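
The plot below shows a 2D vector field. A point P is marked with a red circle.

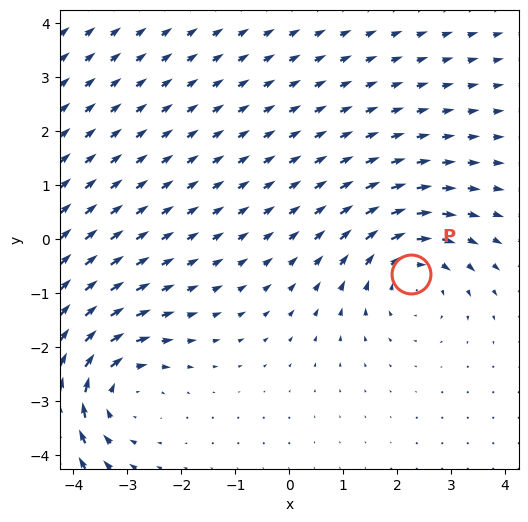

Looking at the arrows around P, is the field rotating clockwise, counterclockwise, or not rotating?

clockwise

Near P at (2.2, -0.6) the arrows circulate clockwise. The curl (z-component) there is about -3; negative curl means clockwise rotation.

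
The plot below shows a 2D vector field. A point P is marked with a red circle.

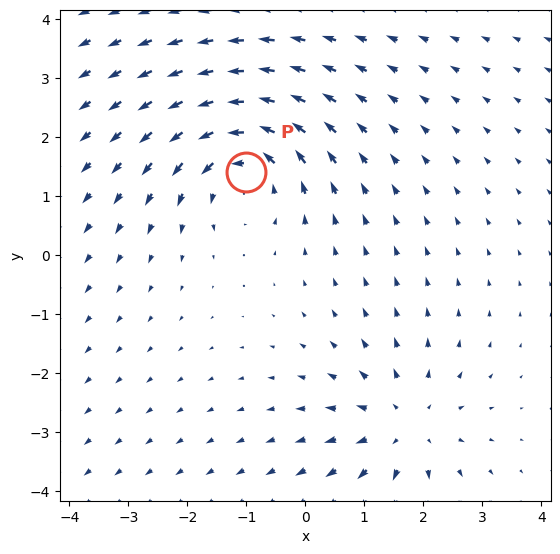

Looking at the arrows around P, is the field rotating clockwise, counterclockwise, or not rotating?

Near P at (-1.0, 1.4) the arrows circulate counterclockwise. The curl (z-component) there is about +4; positive curl means counterclockwise rotation.

counterclockwise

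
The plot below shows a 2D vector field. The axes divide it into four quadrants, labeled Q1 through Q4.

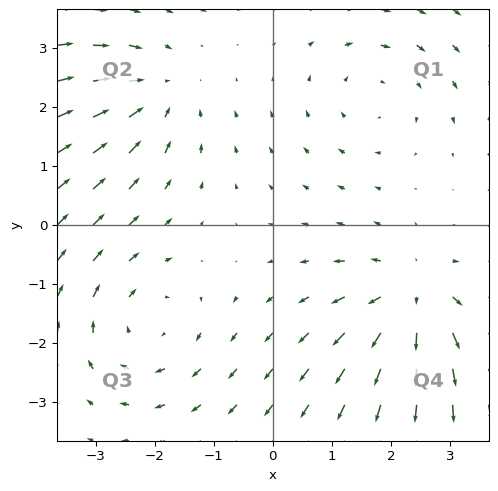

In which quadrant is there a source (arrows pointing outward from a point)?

Q4

The source sits at approximately (2.4, -1.2), which lies in quadrant Q4. The divergence there is about +5, positive as expected for a source.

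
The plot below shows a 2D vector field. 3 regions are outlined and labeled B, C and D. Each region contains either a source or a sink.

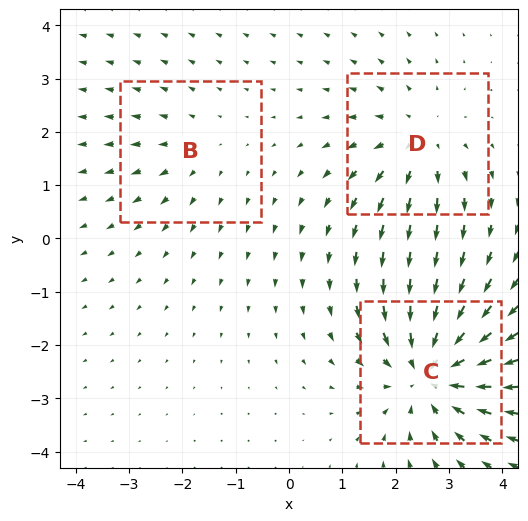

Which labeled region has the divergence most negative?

Divergence at each region's feature centre — B: about +2, C: about -5, D: about +3. Region C is most negative.

C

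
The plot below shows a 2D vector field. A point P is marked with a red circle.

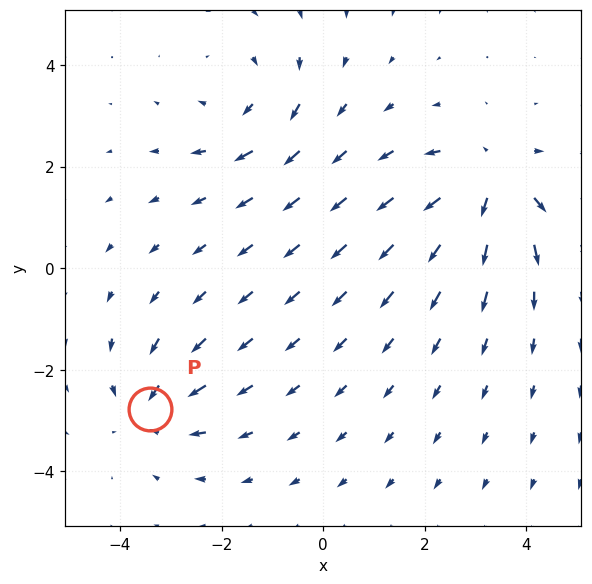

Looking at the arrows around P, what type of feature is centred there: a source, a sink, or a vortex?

sink

At P (-3.4, -2.8) the arrows converge inward. Divergence about -4, curl ≈0 — negative divergence with near-zero curl is a sink.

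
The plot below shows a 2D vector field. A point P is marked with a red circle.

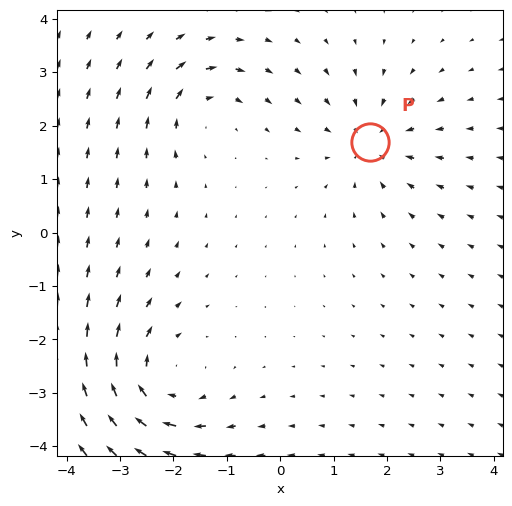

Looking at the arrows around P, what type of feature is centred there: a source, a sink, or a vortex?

At P (1.7, 1.7) the arrows converge inward. Divergence about -3, curl ≈0 — negative divergence with near-zero curl is a sink.

sink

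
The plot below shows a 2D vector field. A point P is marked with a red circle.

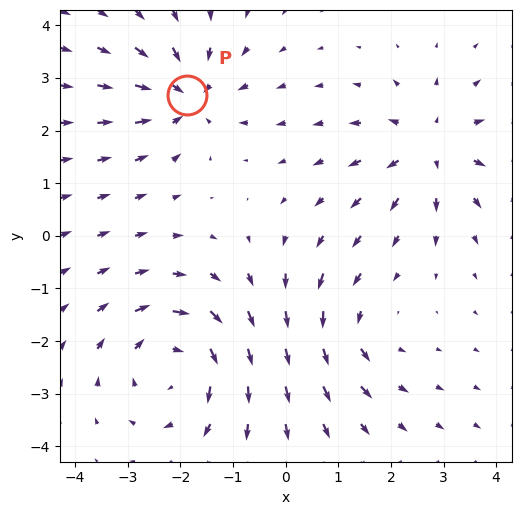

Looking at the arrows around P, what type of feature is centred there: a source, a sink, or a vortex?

sink

At P (-1.9, 2.7) the arrows converge inward. Divergence about -4, curl ≈0 — negative divergence with near-zero curl is a sink.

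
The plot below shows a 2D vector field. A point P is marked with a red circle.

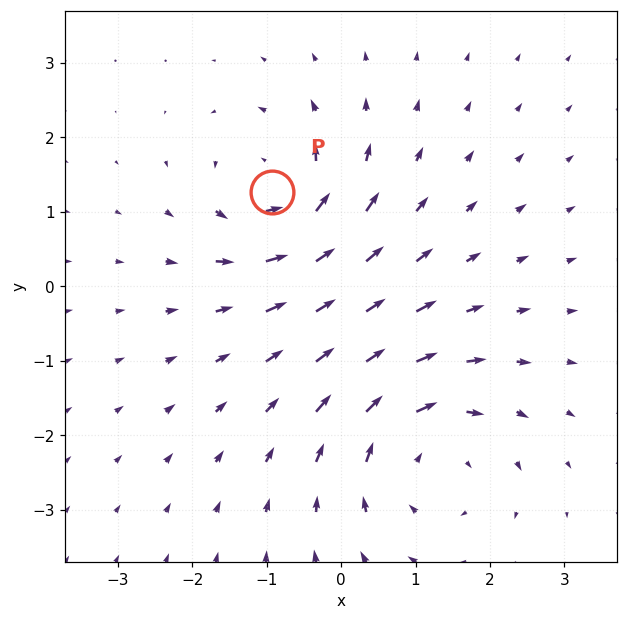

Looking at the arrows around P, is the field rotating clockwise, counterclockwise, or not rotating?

counterclockwise

Near P at (-0.9, 1.3) the arrows circulate counterclockwise. The curl (z-component) there is about +5; positive curl means counterclockwise rotation.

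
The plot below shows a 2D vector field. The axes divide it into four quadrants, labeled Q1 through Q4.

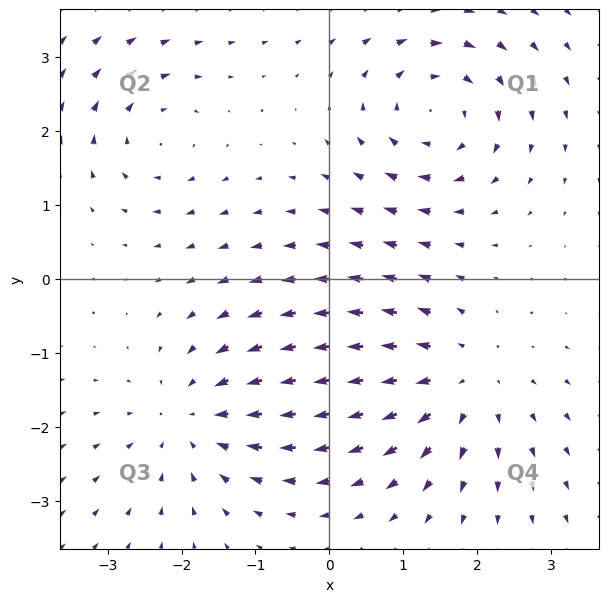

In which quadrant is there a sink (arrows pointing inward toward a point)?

Q3

The sink sits at approximately (-1.8, -1.9), which lies in quadrant Q3. The divergence there is about -3, negative as expected for a sink.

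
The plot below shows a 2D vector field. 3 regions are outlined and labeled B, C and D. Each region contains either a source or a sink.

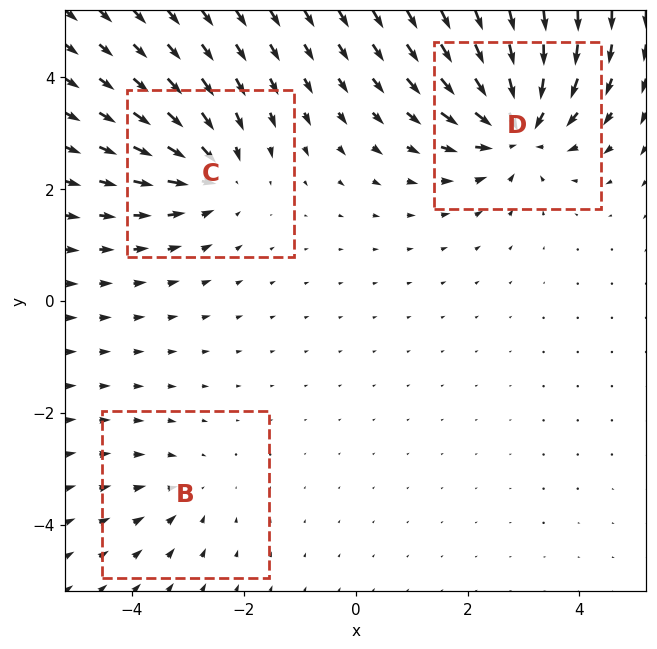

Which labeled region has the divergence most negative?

D

Divergence at each region's feature centre — B: about -2, C: about -4, D: about -6. Region D is most negative.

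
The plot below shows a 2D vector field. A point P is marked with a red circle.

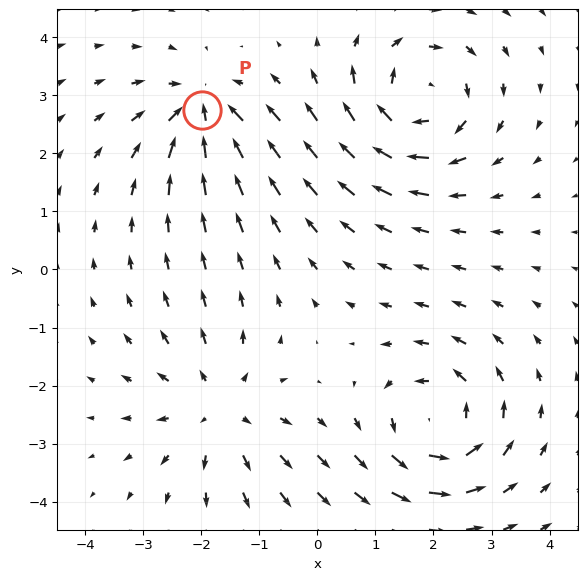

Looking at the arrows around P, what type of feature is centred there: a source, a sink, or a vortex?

sink

At P (-2.0, 2.7) the arrows converge inward. Divergence about -5, curl ≈0 — negative divergence with near-zero curl is a sink.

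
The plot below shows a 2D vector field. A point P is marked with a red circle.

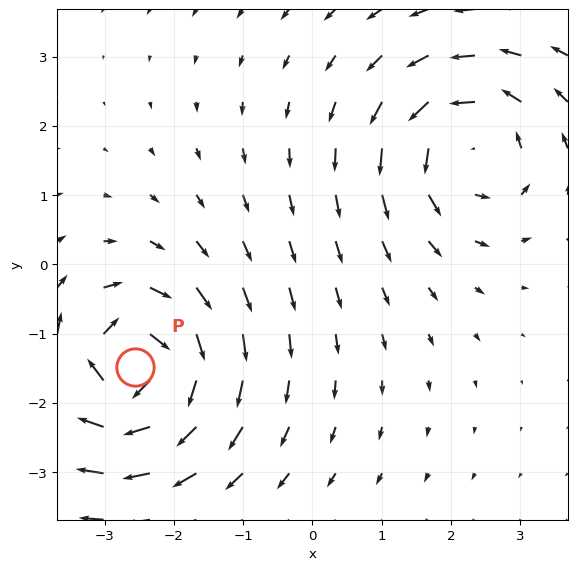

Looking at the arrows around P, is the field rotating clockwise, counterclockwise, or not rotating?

Near P at (-2.6, -1.5) the arrows circulate clockwise. The curl (z-component) there is about -6; negative curl means clockwise rotation.

clockwise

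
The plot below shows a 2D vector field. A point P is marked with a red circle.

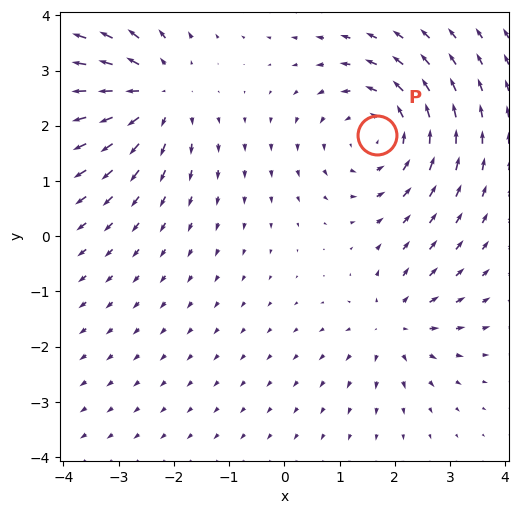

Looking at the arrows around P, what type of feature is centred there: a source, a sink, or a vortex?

At P (1.7, 1.8) the arrows circulate counterclockwise. Divergence ≈0, curl about +4 — near-zero divergence with nonzero curl is a vortex.

vortex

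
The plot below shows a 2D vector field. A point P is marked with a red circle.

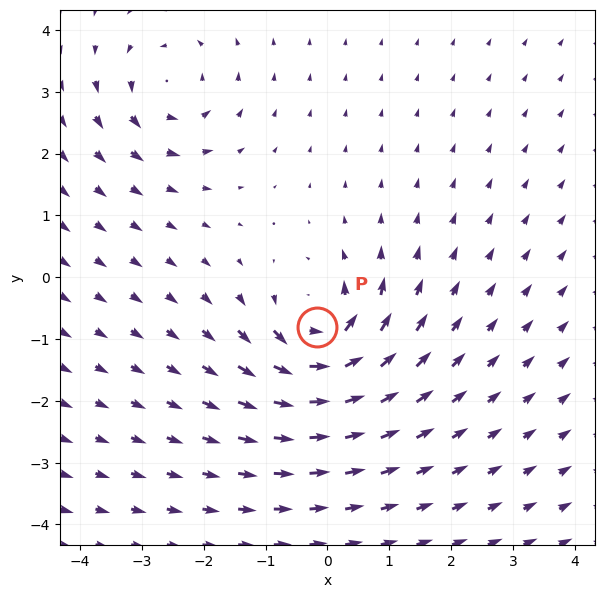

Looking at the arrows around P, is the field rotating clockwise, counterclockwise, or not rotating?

Near P at (-0.2, -0.8) the arrows circulate counterclockwise. The curl (z-component) there is about +6; positive curl means counterclockwise rotation.

counterclockwise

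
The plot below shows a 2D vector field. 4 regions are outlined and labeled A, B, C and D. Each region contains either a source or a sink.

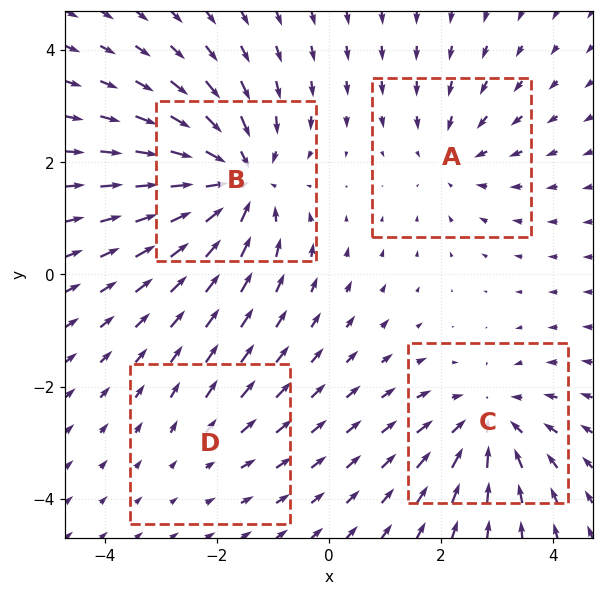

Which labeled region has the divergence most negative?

Divergence at each region's feature centre — A: about -3, B: about -7, C: about -5, D: about +2. Region B is most negative.

B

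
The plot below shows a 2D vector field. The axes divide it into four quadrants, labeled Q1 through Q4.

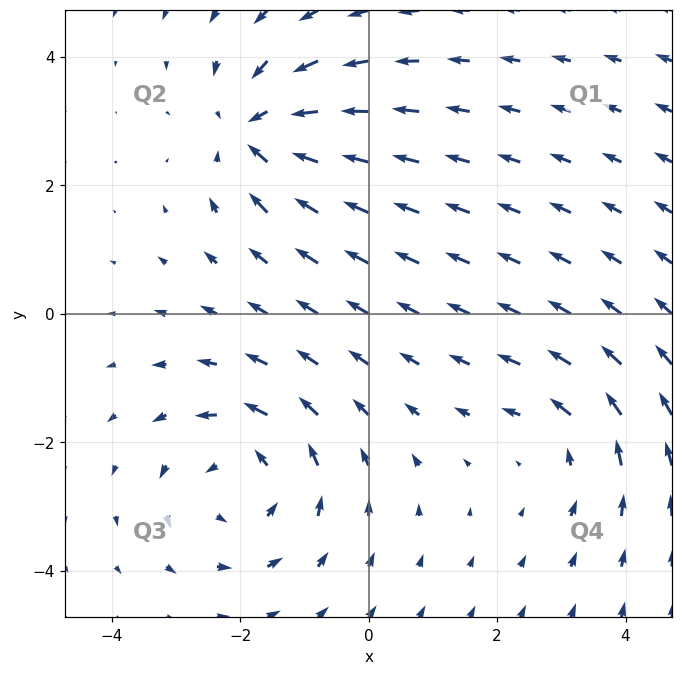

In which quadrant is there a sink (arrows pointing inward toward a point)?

The sink sits at approximately (-1.7, 2.8), which lies in quadrant Q2. The divergence there is about -4, negative as expected for a sink.

Q2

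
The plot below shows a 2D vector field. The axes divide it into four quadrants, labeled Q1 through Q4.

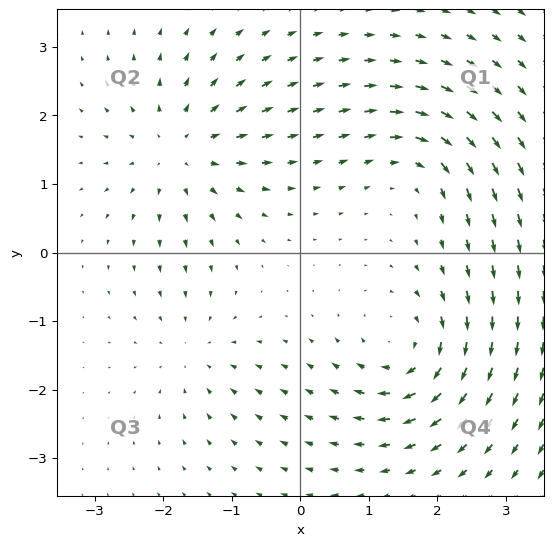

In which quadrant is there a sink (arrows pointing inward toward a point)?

Q3

The sink sits at approximately (-1.5, -1.4), which lies in quadrant Q3. The divergence there is about -3, negative as expected for a sink.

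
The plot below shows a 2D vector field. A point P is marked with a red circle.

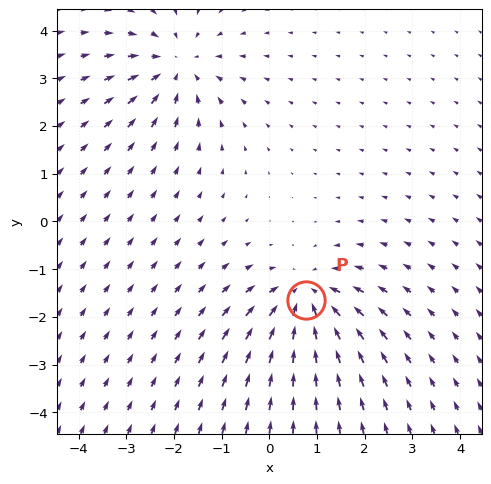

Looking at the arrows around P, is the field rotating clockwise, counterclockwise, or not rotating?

not rotating

Near P at (0.8, -1.7) the arrows show no circulation. The curl there is ≈0.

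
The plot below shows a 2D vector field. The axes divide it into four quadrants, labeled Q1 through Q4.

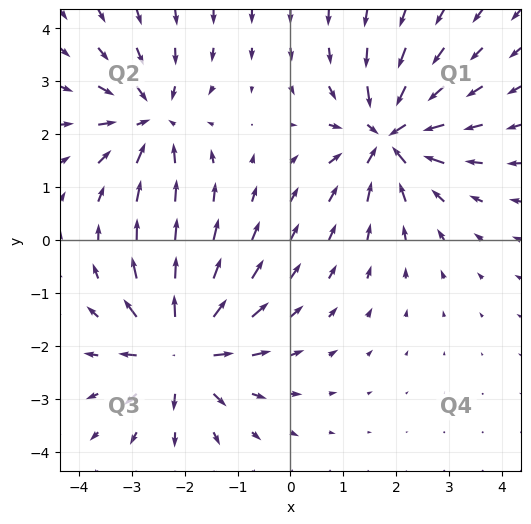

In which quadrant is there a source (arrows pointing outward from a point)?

Q3

The source sits at approximately (-2.1, -2.1), which lies in quadrant Q3. The divergence there is about +5, positive as expected for a source.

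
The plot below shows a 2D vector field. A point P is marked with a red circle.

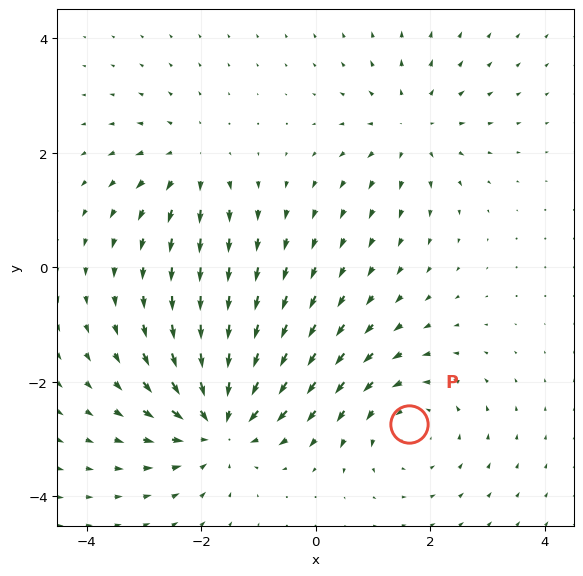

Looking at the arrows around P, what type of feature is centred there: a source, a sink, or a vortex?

vortex

At P (1.6, -2.7) the arrows circulate counterclockwise. Divergence ≈0, curl about +3 — near-zero divergence with nonzero curl is a vortex.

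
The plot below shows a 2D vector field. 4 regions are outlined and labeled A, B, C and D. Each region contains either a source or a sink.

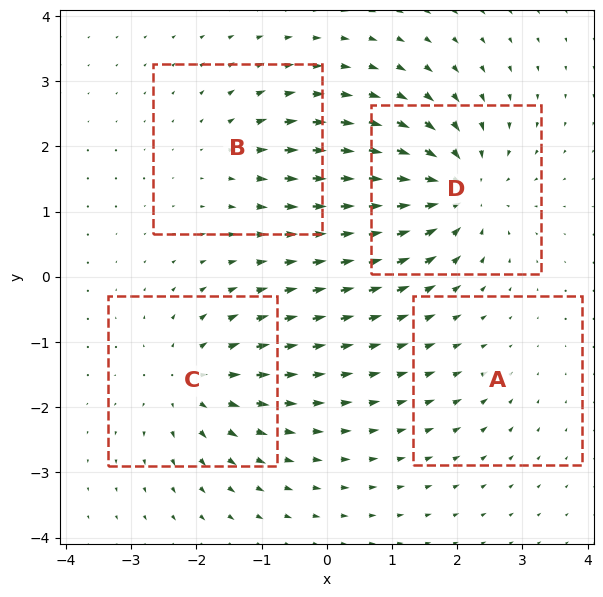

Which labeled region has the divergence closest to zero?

Divergence at each region's feature centre — A: about -2, B: about +4, C: about +6, D: about -8. Region A is closest to zero.

A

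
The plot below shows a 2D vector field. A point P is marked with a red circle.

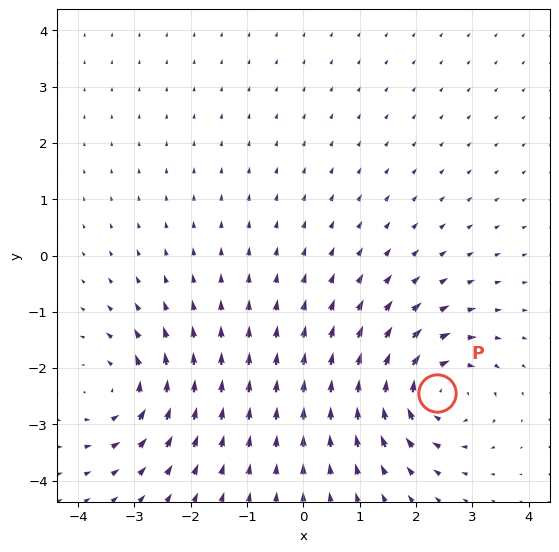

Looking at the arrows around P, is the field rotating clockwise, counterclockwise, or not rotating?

Near P at (2.4, -2.4) the arrows circulate clockwise. The curl (z-component) there is about -4; negative curl means clockwise rotation.

clockwise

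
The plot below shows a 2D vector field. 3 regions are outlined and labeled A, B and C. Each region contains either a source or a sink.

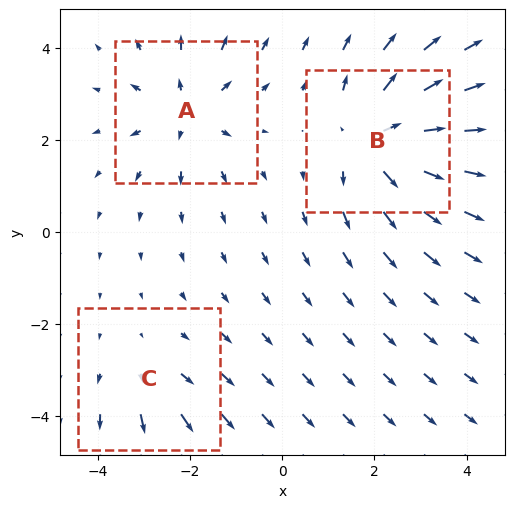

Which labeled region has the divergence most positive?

Divergence at each region's feature centre — A: about +4, B: about +5, C: about +2. Region B is most positive.

B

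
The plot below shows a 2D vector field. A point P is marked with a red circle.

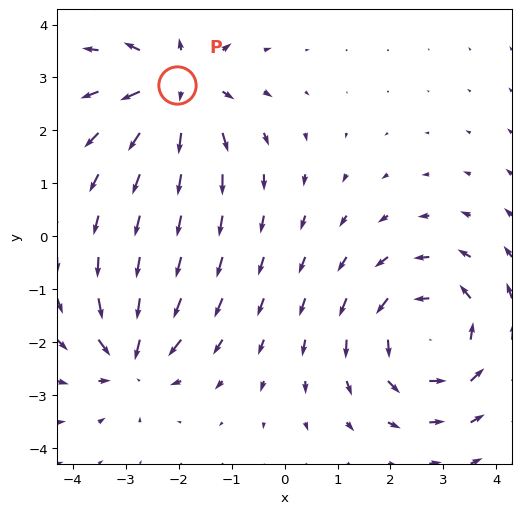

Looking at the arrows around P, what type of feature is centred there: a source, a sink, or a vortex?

At P (-2.0, 2.9) the arrows spread outward. Divergence about +4, curl ≈0 — positive divergence with near-zero curl is a source.

source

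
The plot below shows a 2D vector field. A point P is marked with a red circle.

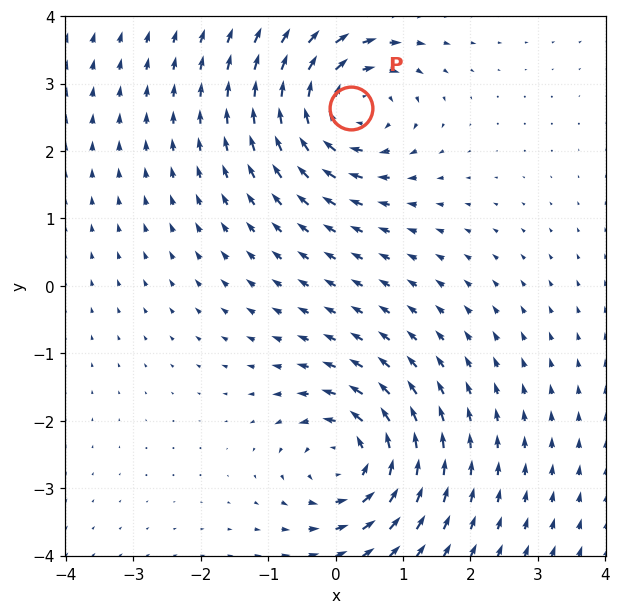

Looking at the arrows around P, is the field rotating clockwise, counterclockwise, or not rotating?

clockwise

Near P at (0.2, 2.6) the arrows circulate clockwise. The curl (z-component) there is about -5; negative curl means clockwise rotation.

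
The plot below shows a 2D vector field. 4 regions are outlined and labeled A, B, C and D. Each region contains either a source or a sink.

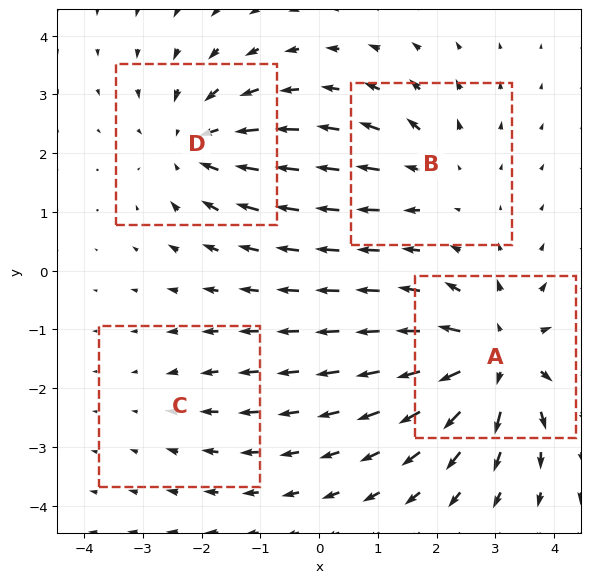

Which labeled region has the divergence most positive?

A

Divergence at each region's feature centre — A: about +7, B: about +3, C: about -2, D: about -5. Region A is most positive.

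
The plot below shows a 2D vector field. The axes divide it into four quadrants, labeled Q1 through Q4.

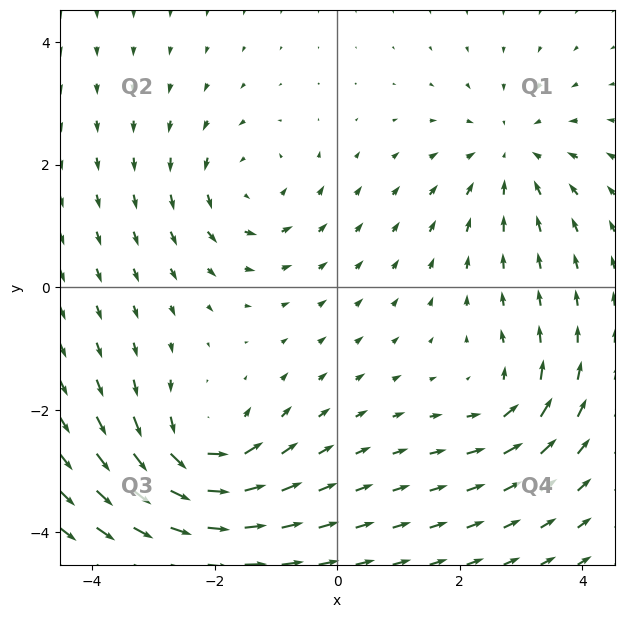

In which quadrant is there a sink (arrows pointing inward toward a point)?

The sink sits at approximately (2.8, 2.2), which lies in quadrant Q1. The divergence there is about -3, negative as expected for a sink.

Q1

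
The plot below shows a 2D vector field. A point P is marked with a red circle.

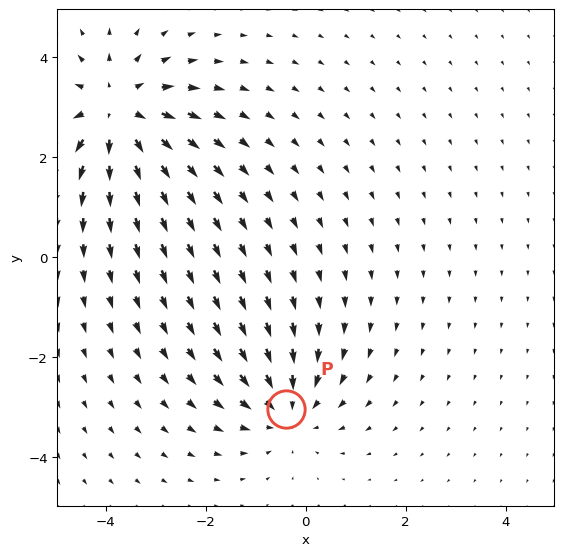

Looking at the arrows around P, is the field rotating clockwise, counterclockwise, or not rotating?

Near P at (-0.4, -3.0) the arrows show no circulation. The curl there is ≈0.

not rotating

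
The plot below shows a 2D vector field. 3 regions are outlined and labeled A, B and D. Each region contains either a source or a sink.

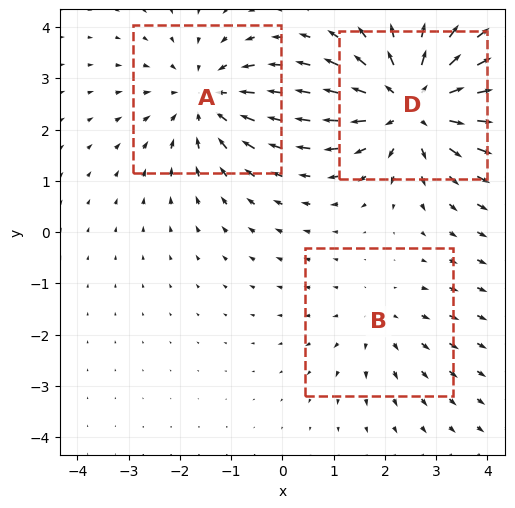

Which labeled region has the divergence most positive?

D

Divergence at each region's feature centre — A: about -3, B: about +2, D: about +4. Region D is most positive.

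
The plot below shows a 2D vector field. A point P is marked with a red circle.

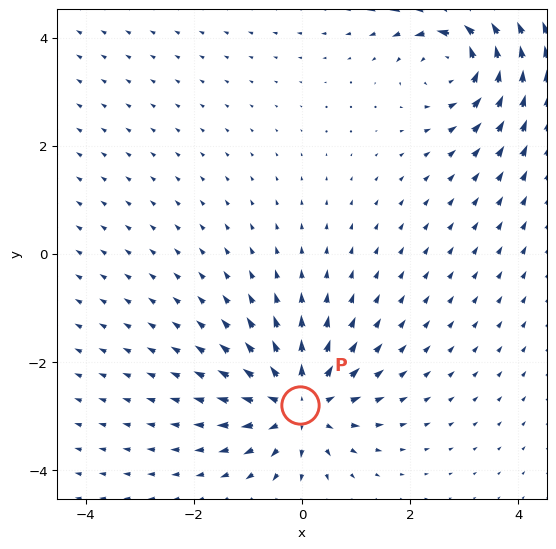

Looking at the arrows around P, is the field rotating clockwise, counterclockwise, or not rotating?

Near P at (-0.0, -2.8) the arrows show no circulation. The curl there is ≈0.

not rotating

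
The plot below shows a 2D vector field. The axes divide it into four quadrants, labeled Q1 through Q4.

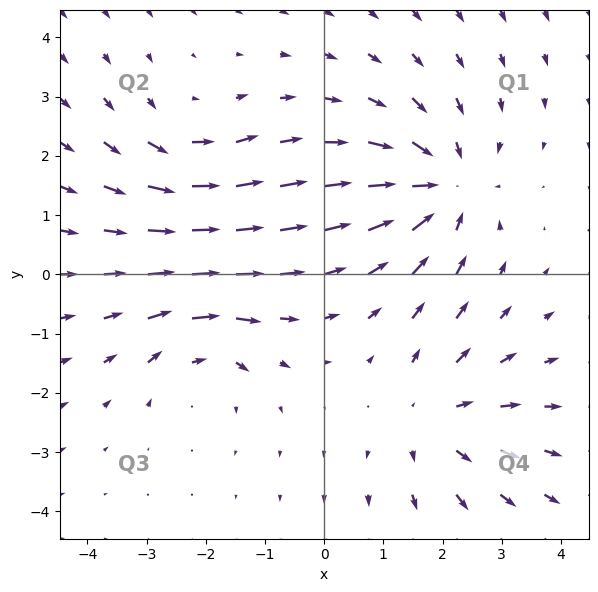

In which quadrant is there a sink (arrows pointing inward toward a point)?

Q1

The sink sits at approximately (2.0, 1.5), which lies in quadrant Q1. The divergence there is about -4, negative as expected for a sink.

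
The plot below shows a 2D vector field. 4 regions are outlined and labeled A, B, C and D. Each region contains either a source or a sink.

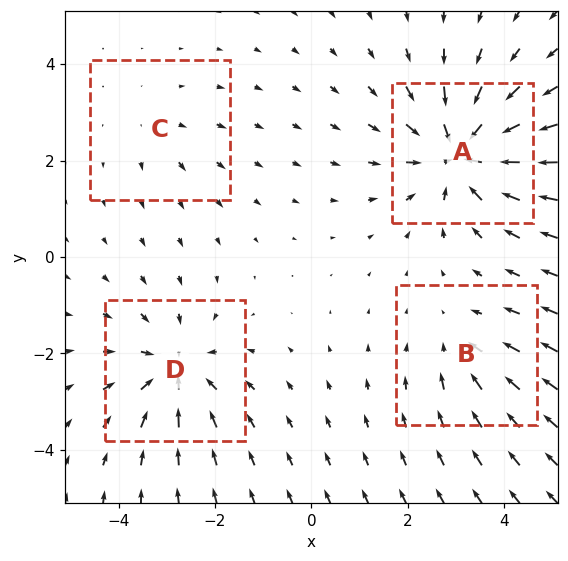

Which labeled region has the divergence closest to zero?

Divergence at each region's feature centre — A: about -7, B: about -3, C: about +2, D: about -5. Region C is closest to zero.

C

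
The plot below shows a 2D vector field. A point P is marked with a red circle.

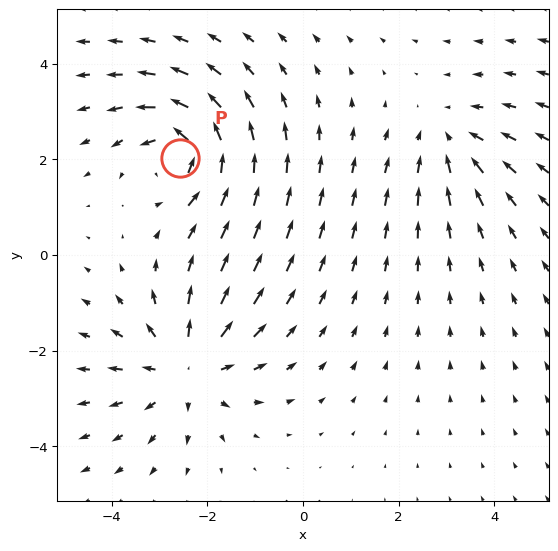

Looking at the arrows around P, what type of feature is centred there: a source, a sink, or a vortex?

vortex

At P (-2.6, 2.0) the arrows circulate counterclockwise. Divergence ≈0, curl about +6 — near-zero divergence with nonzero curl is a vortex.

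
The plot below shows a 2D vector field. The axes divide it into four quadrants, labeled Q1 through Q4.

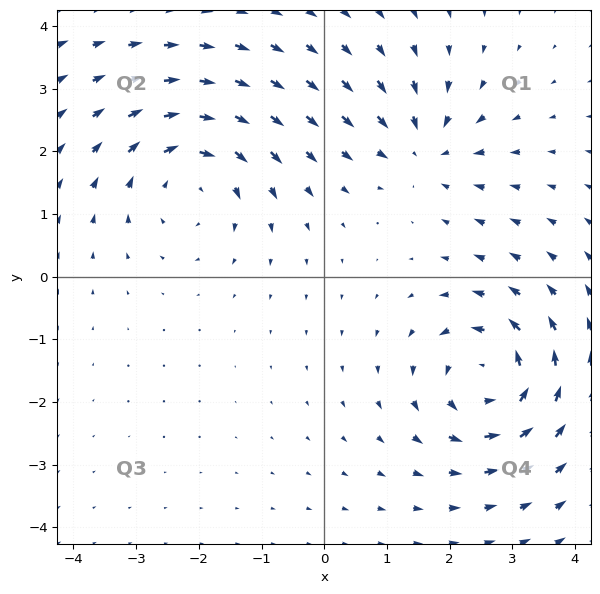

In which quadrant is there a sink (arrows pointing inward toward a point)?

The sink sits at approximately (1.6, 2.0), which lies in quadrant Q1. The divergence there is about -4, negative as expected for a sink.

Q1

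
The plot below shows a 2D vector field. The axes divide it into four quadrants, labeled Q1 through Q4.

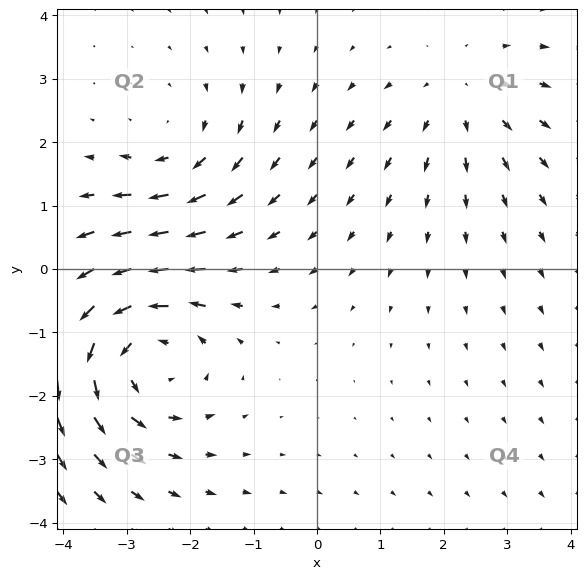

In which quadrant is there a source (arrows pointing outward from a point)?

The source sits at approximately (2.3, 2.7), which lies in quadrant Q1. The divergence there is about +2, positive as expected for a source.

Q1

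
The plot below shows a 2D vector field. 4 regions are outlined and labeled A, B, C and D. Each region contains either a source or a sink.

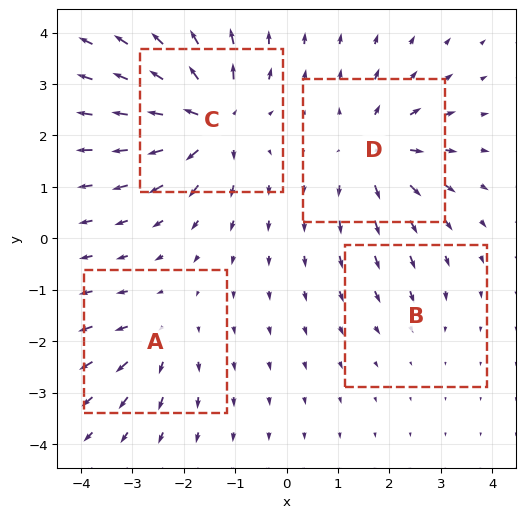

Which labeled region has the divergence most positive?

C

Divergence at each region's feature centre — A: about +4, B: about -2, C: about +8, D: about +6. Region C is most positive.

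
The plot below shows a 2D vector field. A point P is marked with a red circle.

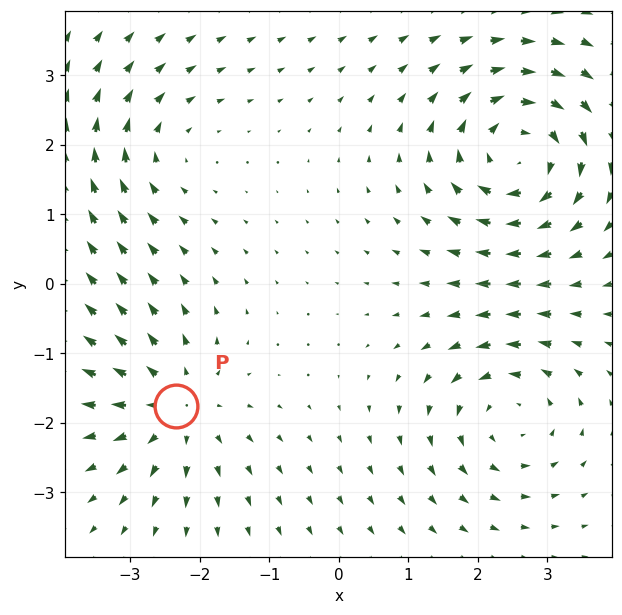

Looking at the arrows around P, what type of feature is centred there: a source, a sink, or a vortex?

source

At P (-2.3, -1.8) the arrows spread outward. Divergence about +4, curl ≈0 — positive divergence with near-zero curl is a source.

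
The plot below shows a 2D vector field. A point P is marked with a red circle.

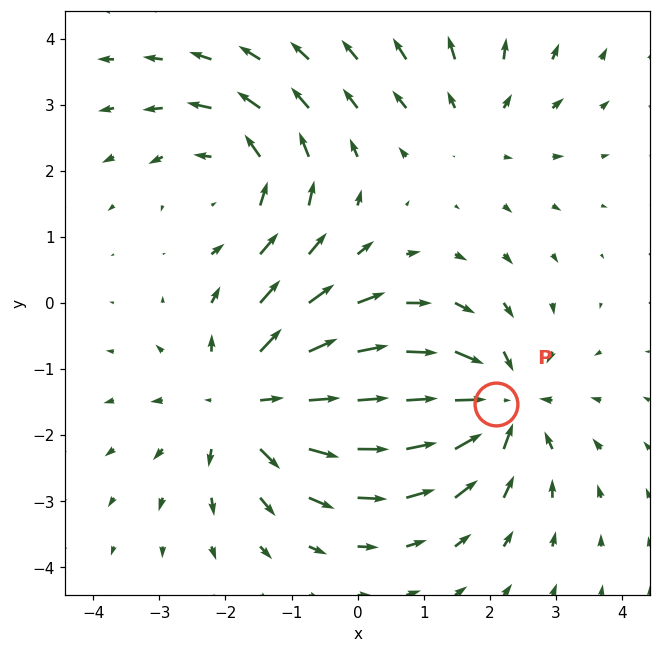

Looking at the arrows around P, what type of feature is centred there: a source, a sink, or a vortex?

sink

At P (2.1, -1.5) the arrows converge inward. Divergence about -5, curl ≈0 — negative divergence with near-zero curl is a sink.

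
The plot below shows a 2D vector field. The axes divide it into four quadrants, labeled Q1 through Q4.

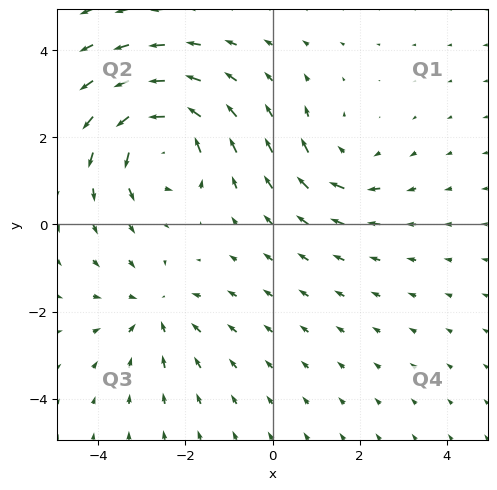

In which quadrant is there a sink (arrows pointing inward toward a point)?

Q3

The sink sits at approximately (-2.7, -2.0), which lies in quadrant Q3. The divergence there is about -3, negative as expected for a sink.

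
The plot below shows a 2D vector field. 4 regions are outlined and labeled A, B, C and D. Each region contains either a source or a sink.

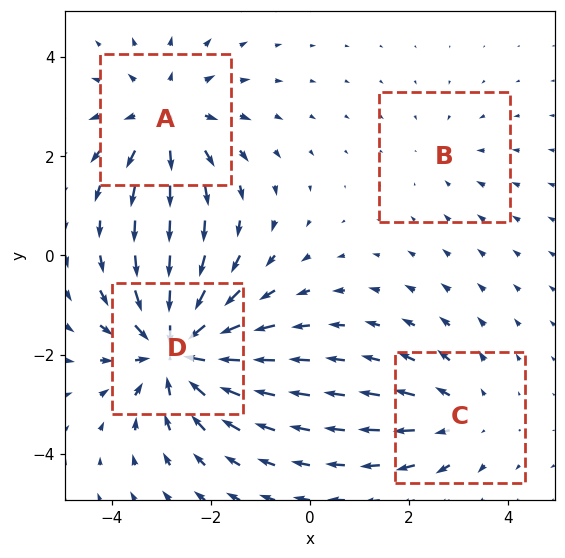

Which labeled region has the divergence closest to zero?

Divergence at each region's feature centre — A: about +4, B: about -2, C: about +3, D: about -6. Region B is closest to zero.

B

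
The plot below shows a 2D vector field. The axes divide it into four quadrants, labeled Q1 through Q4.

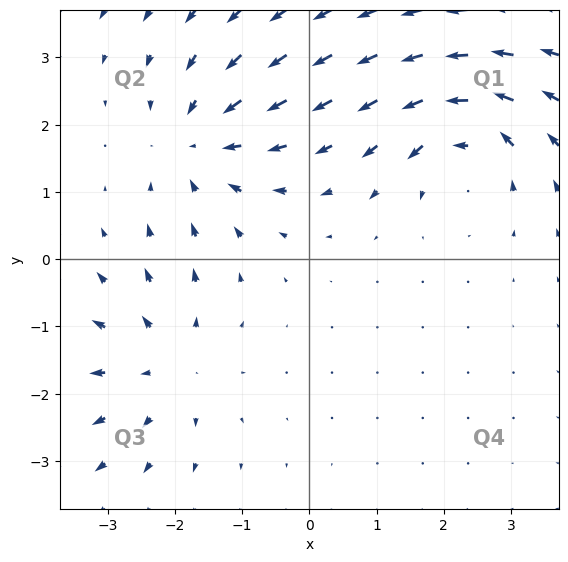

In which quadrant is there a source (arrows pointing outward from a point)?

Q3

The source sits at approximately (-2.1, -1.6), which lies in quadrant Q3. The divergence there is about +3, positive as expected for a source.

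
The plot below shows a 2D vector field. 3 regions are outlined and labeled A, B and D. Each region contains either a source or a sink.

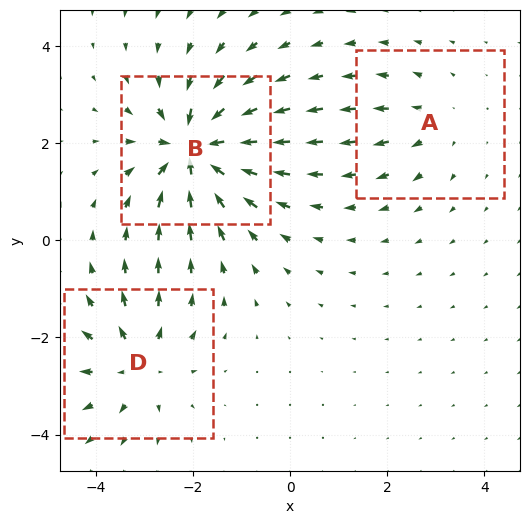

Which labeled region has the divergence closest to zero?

A

Divergence at each region's feature centre — A: about +2, B: about -6, D: about +3. Region A is closest to zero.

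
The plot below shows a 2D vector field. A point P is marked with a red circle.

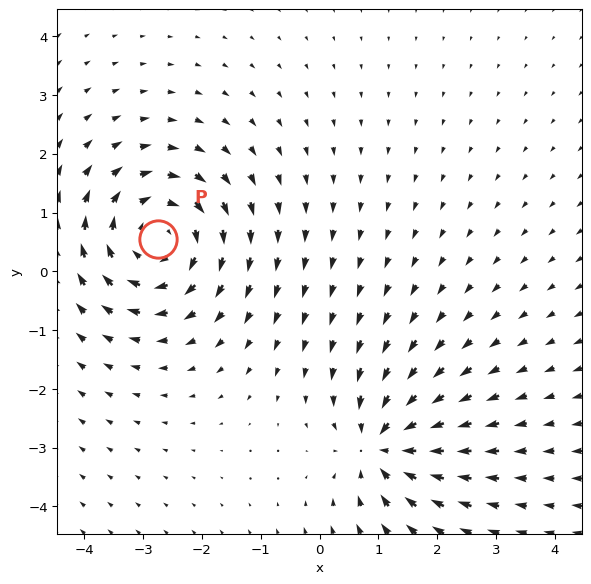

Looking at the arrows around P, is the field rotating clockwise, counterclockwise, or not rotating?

Near P at (-2.8, 0.5) the arrows circulate clockwise. The curl (z-component) there is about -4; negative curl means clockwise rotation.

clockwise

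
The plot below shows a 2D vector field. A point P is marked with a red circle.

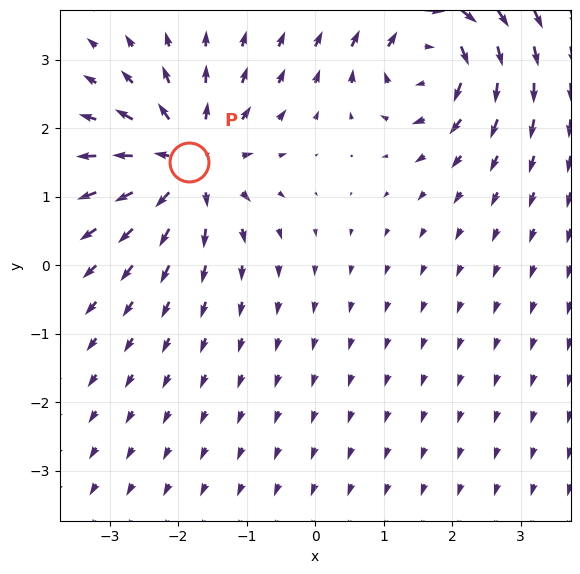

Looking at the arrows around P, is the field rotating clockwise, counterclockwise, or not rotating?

not rotating

Near P at (-1.8, 1.5) the arrows show no circulation. The curl there is ≈0.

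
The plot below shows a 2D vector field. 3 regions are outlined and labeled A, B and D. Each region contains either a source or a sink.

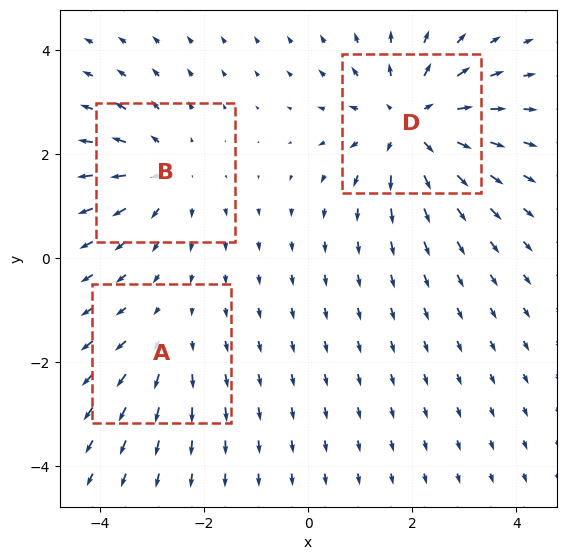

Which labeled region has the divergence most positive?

D

Divergence at each region's feature centre — A: about +2, B: about +3, D: about +4. Region D is most positive.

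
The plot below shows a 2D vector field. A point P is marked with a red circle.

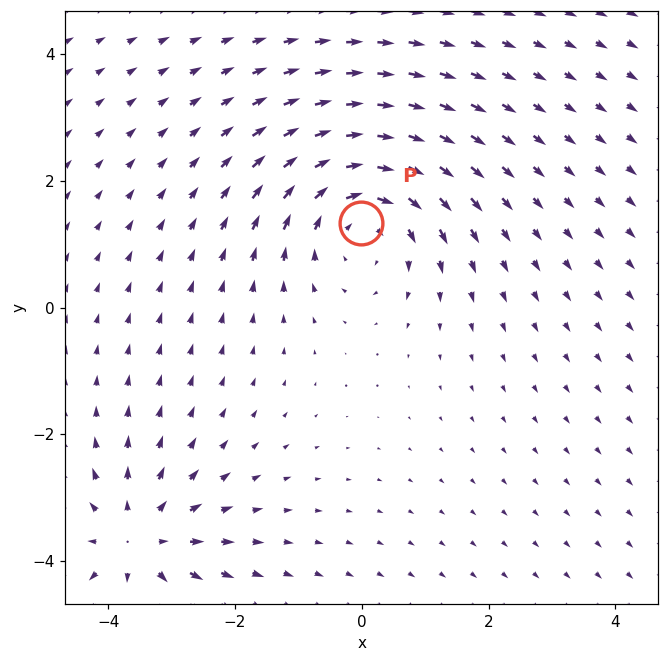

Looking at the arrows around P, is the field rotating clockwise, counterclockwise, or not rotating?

Near P at (-0.0, 1.3) the arrows circulate clockwise. The curl (z-component) there is about -3; negative curl means clockwise rotation.

clockwise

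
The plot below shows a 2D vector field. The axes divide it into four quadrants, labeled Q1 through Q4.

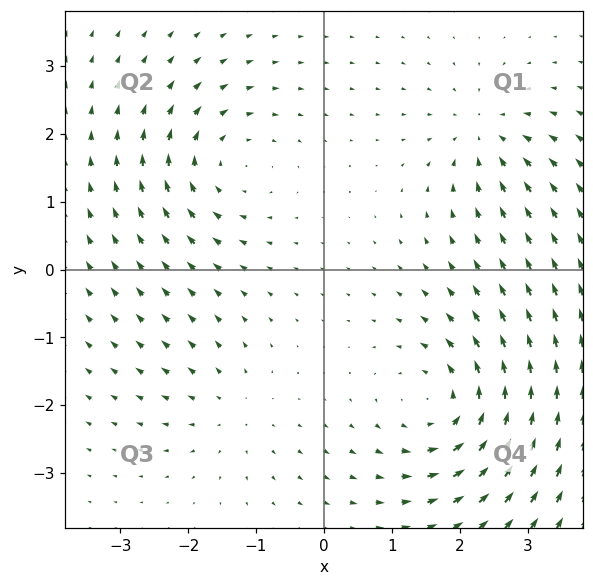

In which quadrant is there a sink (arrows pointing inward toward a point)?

Q1

The sink sits at approximately (2.4, 2.0), which lies in quadrant Q1. The divergence there is about -4, negative as expected for a sink.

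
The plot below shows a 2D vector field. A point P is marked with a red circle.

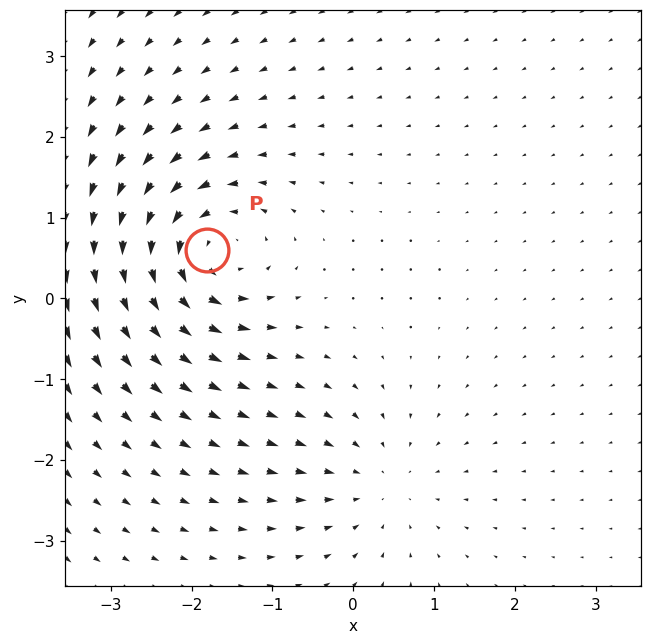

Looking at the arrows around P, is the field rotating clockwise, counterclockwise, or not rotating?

Near P at (-1.8, 0.6) the arrows circulate counterclockwise. The curl (z-component) there is about +6; positive curl means counterclockwise rotation.

counterclockwise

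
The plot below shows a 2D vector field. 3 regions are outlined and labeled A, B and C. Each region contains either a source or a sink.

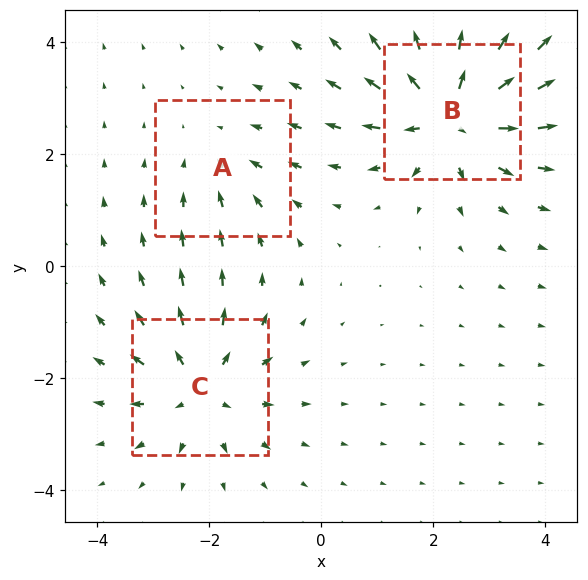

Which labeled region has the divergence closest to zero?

Divergence at each region's feature centre — A: about -2, B: about +5, C: about +4. Region A is closest to zero.

A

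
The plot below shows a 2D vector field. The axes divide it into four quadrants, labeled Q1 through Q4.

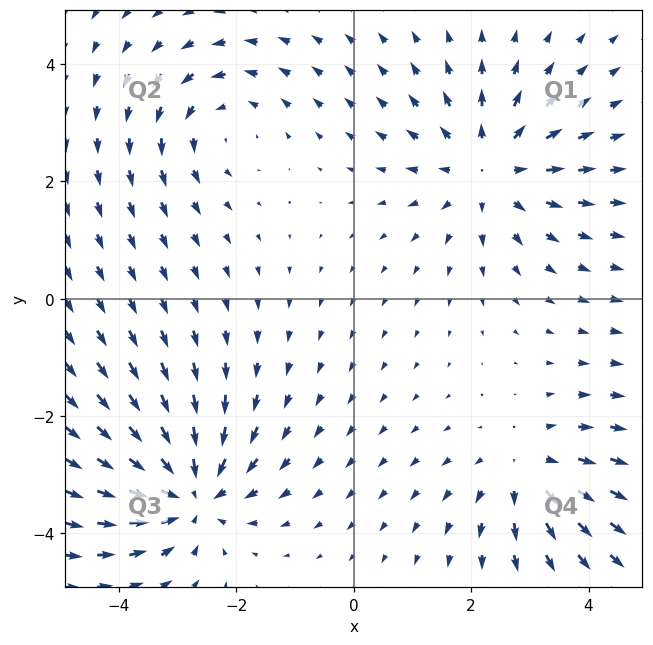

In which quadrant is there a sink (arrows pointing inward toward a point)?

Q3

The sink sits at approximately (-2.8, -3.3), which lies in quadrant Q3. The divergence there is about -5, negative as expected for a sink.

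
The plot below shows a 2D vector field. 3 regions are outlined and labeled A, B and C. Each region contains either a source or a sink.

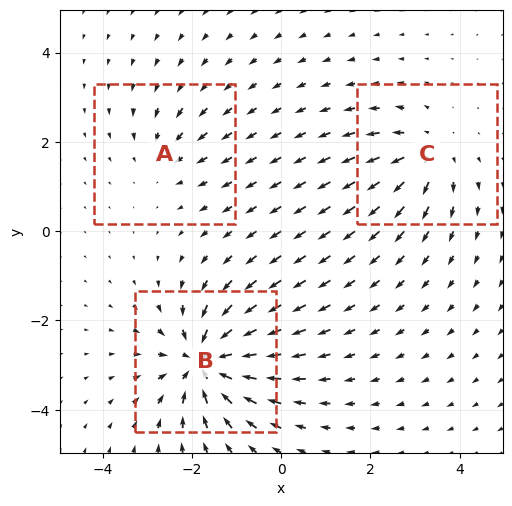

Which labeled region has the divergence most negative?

Divergence at each region's feature centre — A: about -2, B: about -6, C: about +3. Region B is most negative.

B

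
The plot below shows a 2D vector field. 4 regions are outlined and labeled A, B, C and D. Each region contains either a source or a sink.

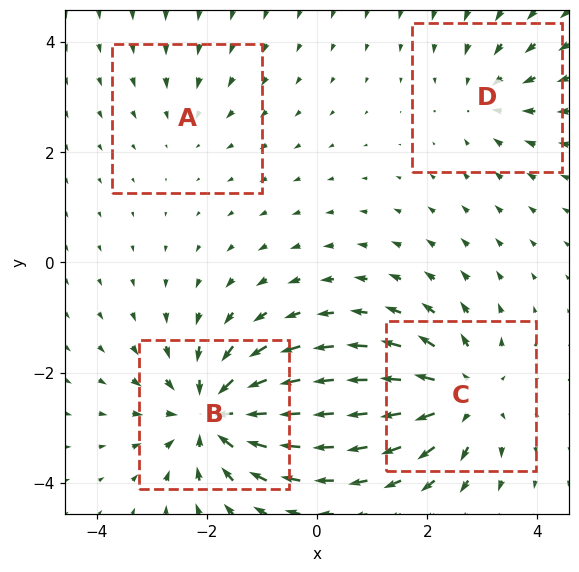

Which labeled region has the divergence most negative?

Divergence at each region's feature centre — A: about -2, B: about -7, C: about +6, D: about -3. Region B is most negative.

B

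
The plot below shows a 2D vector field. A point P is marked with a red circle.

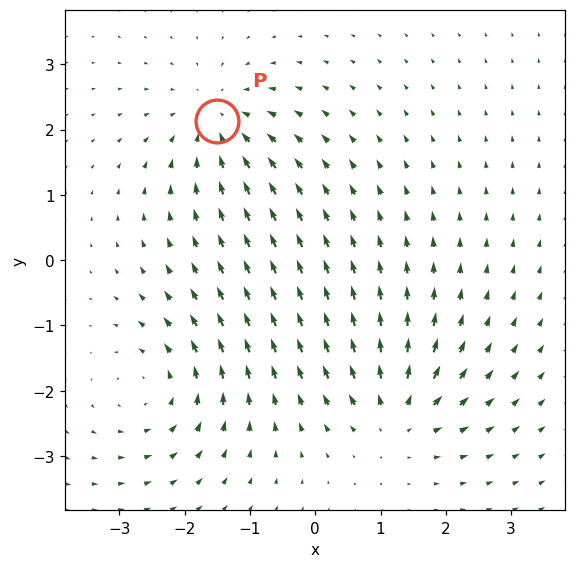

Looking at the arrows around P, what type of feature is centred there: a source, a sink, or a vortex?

At P (-1.5, 2.1) the arrows converge inward. Divergence about -4, curl ≈0 — negative divergence with near-zero curl is a sink.

sink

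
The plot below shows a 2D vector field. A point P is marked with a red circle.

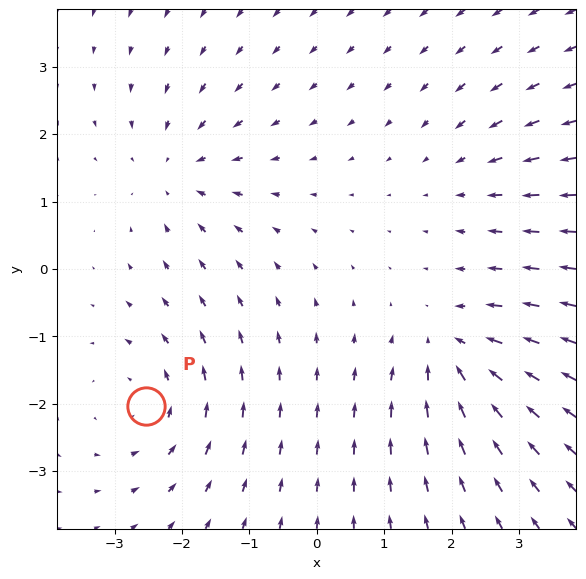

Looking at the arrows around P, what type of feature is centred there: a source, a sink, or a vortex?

At P (-2.5, -2.0) the arrows circulate counterclockwise. Divergence ≈0, curl about +4 — near-zero divergence with nonzero curl is a vortex.

vortex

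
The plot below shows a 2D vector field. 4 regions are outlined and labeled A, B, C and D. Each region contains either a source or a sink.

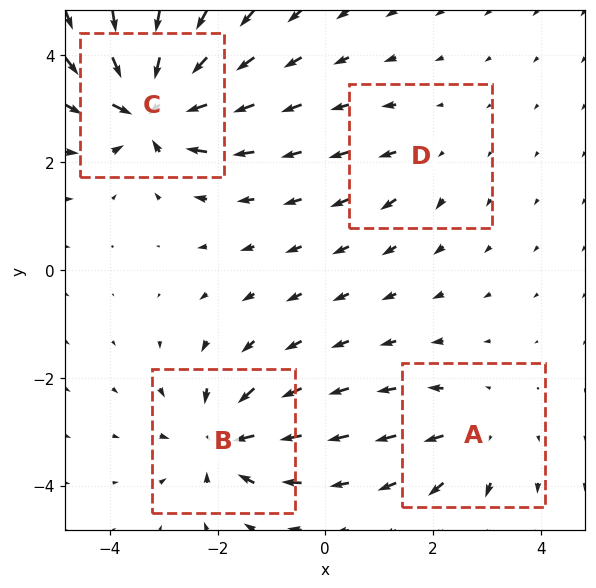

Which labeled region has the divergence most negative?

Divergence at each region's feature centre — A: about +4, B: about -6, C: about -8, D: about +2. Region C is most negative.

C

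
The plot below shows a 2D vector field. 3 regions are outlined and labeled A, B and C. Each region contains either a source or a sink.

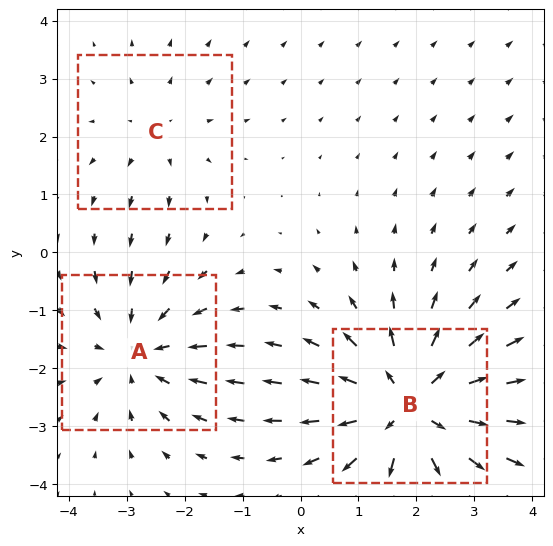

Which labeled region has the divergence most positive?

Divergence at each region's feature centre — A: about -3, B: about +4, C: about +2. Region B is most positive.

B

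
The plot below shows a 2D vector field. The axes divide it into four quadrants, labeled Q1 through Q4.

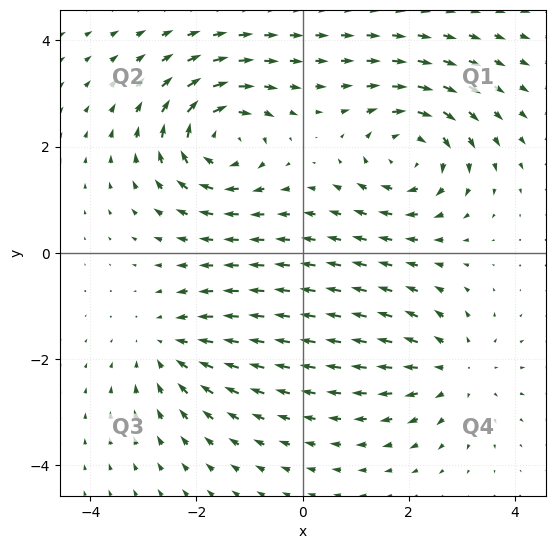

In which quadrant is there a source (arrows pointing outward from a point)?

The source sits at approximately (2.9, -2.2), which lies in quadrant Q4. The divergence there is about +3, positive as expected for a source.

Q4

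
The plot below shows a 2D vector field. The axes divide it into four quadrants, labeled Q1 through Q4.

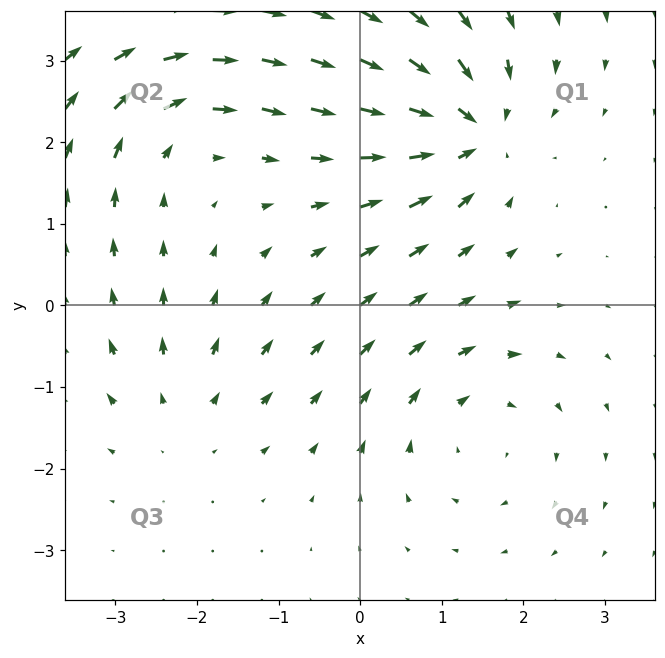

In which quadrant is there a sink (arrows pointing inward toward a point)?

The sink sits at approximately (1.3, 2.2), which lies in quadrant Q1. The divergence there is about -6, negative as expected for a sink.

Q1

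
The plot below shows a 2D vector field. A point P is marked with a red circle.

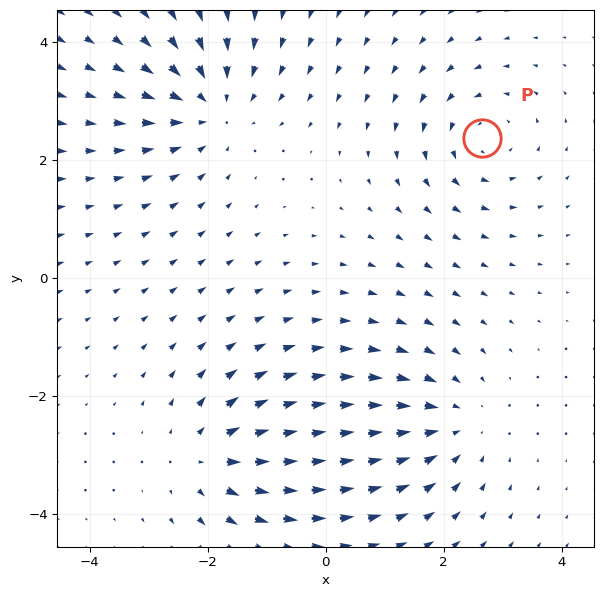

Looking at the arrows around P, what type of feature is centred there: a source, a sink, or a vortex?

vortex

At P (2.7, 2.4) the arrows circulate counterclockwise. Divergence ≈0, curl about +3 — near-zero divergence with nonzero curl is a vortex.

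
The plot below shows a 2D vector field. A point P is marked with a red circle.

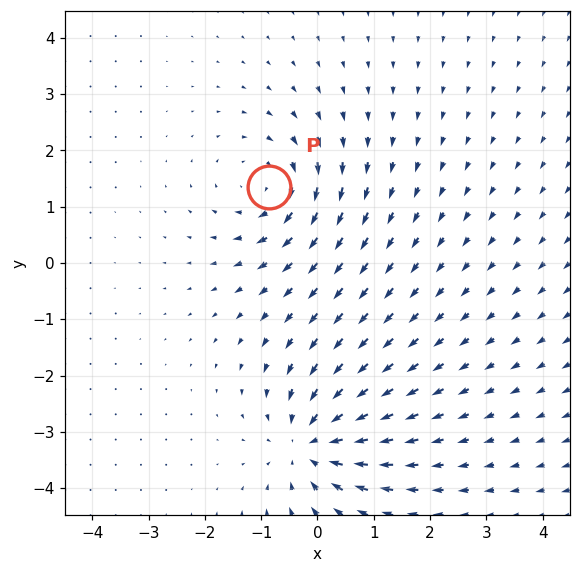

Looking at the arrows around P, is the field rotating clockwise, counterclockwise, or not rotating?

clockwise

Near P at (-0.9, 1.4) the arrows circulate clockwise. The curl (z-component) there is about -3; negative curl means clockwise rotation.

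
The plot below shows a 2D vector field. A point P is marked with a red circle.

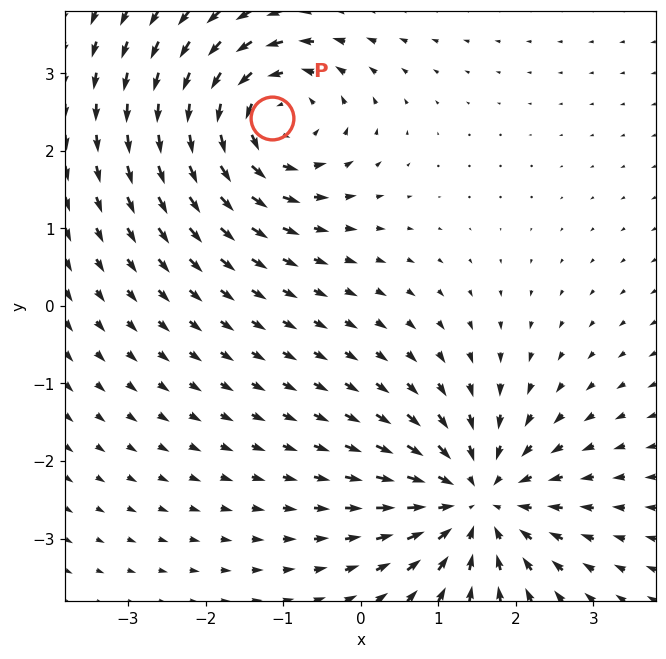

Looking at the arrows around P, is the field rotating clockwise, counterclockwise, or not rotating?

counterclockwise

Near P at (-1.1, 2.4) the arrows circulate counterclockwise. The curl (z-component) there is about +5; positive curl means counterclockwise rotation.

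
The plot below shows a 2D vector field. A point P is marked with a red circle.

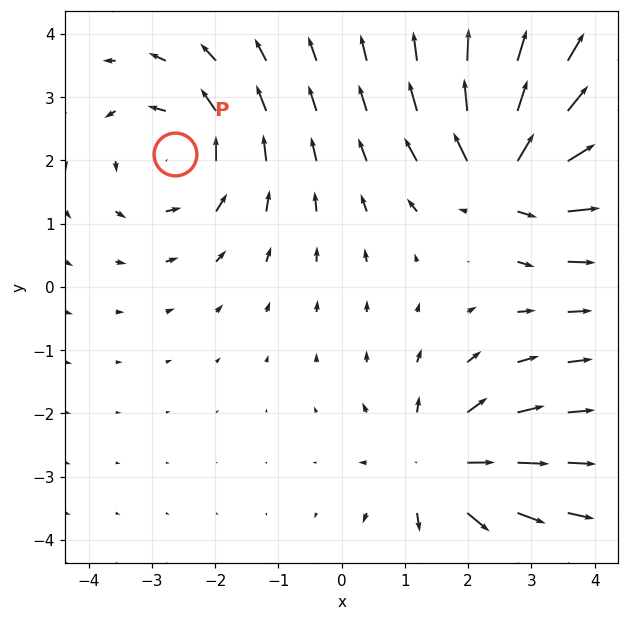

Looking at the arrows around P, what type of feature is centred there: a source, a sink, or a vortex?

At P (-2.6, 2.1) the arrows circulate counterclockwise. Divergence ≈0, curl about +4 — near-zero divergence with nonzero curl is a vortex.

vortex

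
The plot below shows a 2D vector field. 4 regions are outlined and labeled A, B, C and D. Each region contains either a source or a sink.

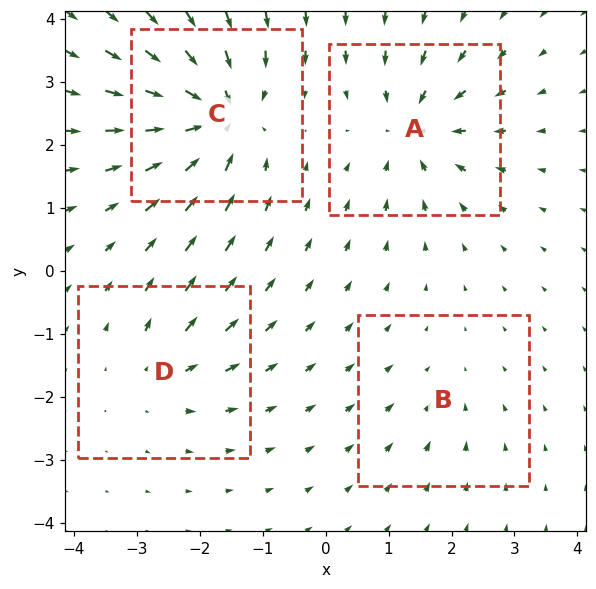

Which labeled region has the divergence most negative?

Divergence at each region's feature centre — A: about -6, B: about -2, C: about -9, D: about +4. Region C is most negative.

C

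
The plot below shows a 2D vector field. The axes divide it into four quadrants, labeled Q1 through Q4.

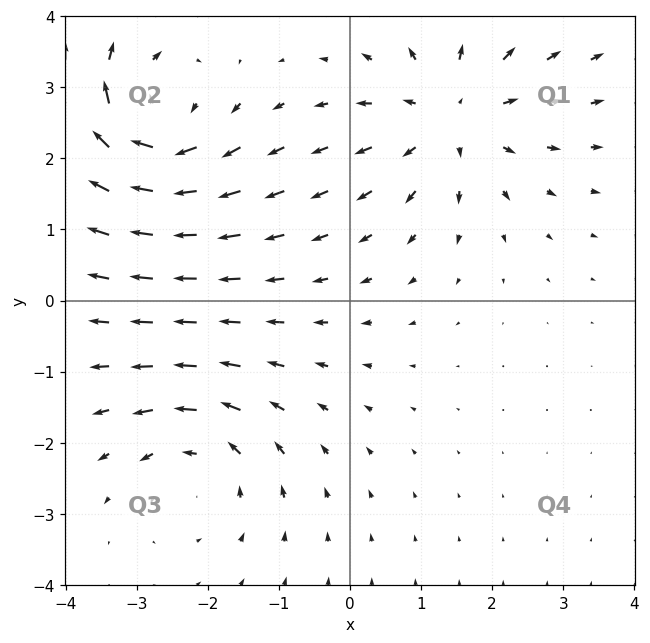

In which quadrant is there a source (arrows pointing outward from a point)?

Q1

The source sits at approximately (1.4, 2.6), which lies in quadrant Q1. The divergence there is about +4, positive as expected for a source.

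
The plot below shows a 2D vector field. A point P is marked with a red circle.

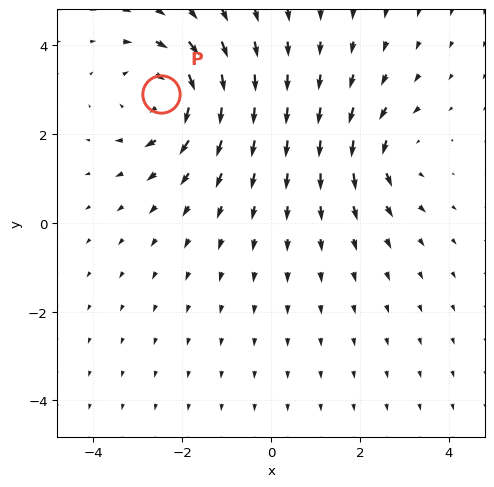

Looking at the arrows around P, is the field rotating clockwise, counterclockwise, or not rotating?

Near P at (-2.5, 2.9) the arrows circulate clockwise. The curl (z-component) there is about -5; negative curl means clockwise rotation.

clockwise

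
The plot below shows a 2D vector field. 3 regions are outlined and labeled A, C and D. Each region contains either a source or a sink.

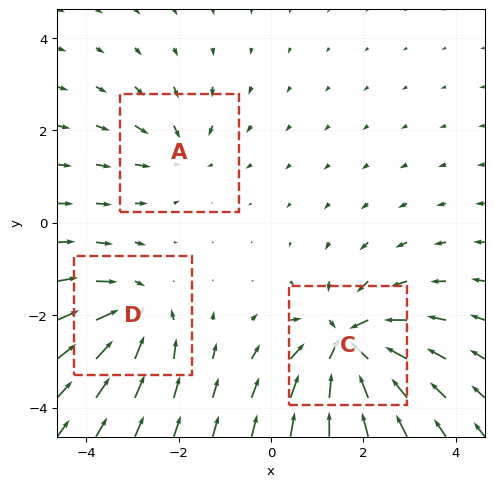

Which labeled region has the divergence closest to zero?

Divergence at each region's feature centre — A: about -2, C: about -6, D: about -4. Region A is closest to zero.

A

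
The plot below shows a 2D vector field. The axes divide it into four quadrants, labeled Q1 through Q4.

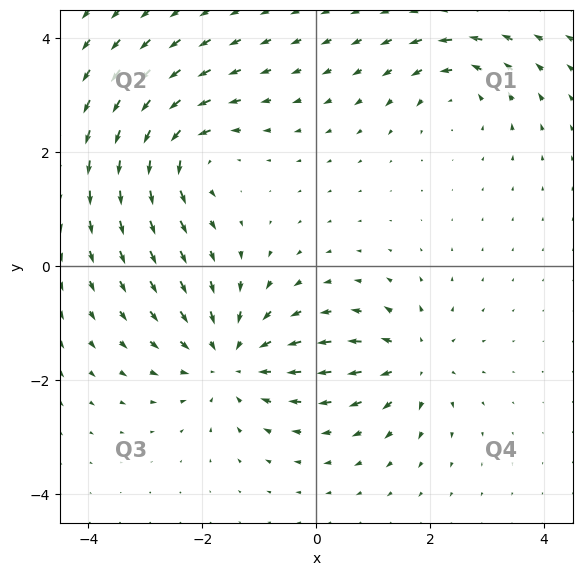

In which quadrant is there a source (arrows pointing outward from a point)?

Q4

The source sits at approximately (1.7, -1.7), which lies in quadrant Q4. The divergence there is about +4, positive as expected for a source.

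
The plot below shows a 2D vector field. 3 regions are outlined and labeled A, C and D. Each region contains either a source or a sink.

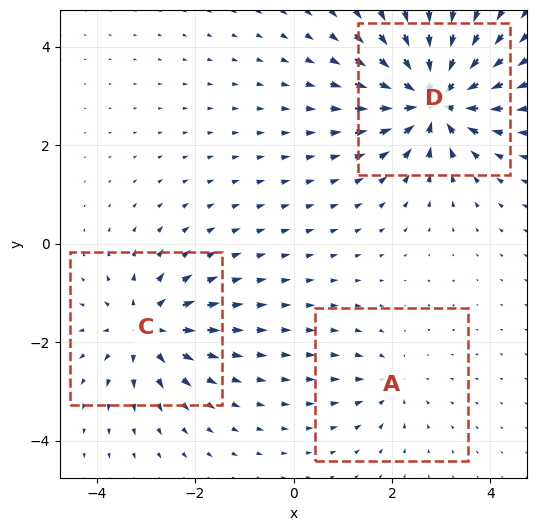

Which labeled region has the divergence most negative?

D

Divergence at each region's feature centre — A: about -2, C: about +4, D: about -7. Region D is most negative.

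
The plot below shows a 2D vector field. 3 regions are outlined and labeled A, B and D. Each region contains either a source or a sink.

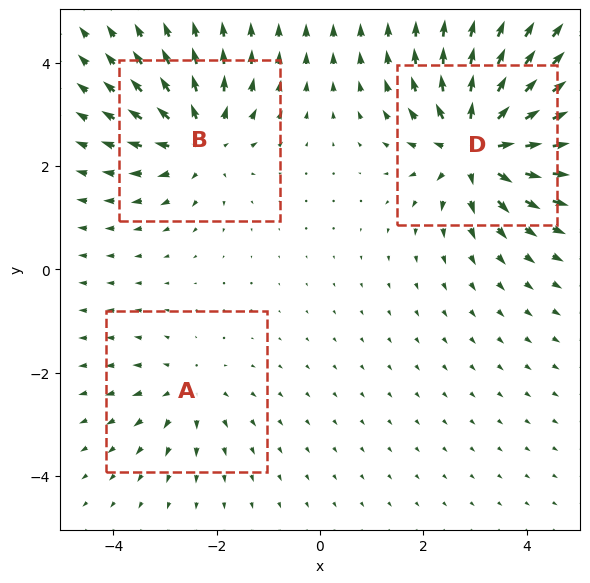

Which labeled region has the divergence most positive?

Divergence at each region's feature centre — A: about +2, B: about +4, D: about +6. Region D is most positive.

D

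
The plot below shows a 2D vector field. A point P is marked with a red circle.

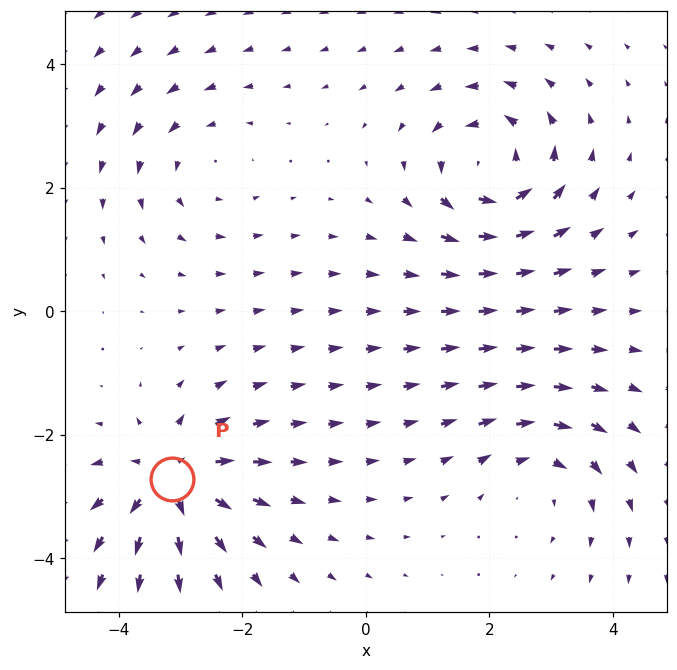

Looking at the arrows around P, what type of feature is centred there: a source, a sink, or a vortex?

source

At P (-3.1, -2.7) the arrows spread outward. Divergence about +6, curl ≈0 — positive divergence with near-zero curl is a source.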